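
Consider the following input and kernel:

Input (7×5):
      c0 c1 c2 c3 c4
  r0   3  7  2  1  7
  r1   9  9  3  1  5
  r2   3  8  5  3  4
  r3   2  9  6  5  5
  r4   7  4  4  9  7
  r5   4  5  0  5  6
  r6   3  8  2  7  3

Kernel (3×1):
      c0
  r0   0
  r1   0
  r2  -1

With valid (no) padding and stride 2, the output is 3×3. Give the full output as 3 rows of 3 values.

-3 -5 -4
-7 -4 -7
-3 -2 -3

Output[0,0]: The receptive field on the input at this output position is [3 / 9 / 3]. Elementwise product with the kernel and sum: 3·-1.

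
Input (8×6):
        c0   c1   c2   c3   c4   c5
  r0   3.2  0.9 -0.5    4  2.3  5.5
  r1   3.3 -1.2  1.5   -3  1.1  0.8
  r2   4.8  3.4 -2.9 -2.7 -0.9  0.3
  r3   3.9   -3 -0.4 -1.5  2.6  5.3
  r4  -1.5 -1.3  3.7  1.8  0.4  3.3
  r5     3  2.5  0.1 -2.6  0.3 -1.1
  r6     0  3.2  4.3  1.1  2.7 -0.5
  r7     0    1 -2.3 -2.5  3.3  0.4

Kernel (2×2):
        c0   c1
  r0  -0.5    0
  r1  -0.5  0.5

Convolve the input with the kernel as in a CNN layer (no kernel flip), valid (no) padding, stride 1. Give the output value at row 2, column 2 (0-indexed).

0.9

The receptive field on the input at this output position is [-2.9 -2.7 / -0.4 -1.5]. Elementwise product with the kernel and sum: -2.9·-0.5 + -0.4·-0.5 + -1.5·0.5.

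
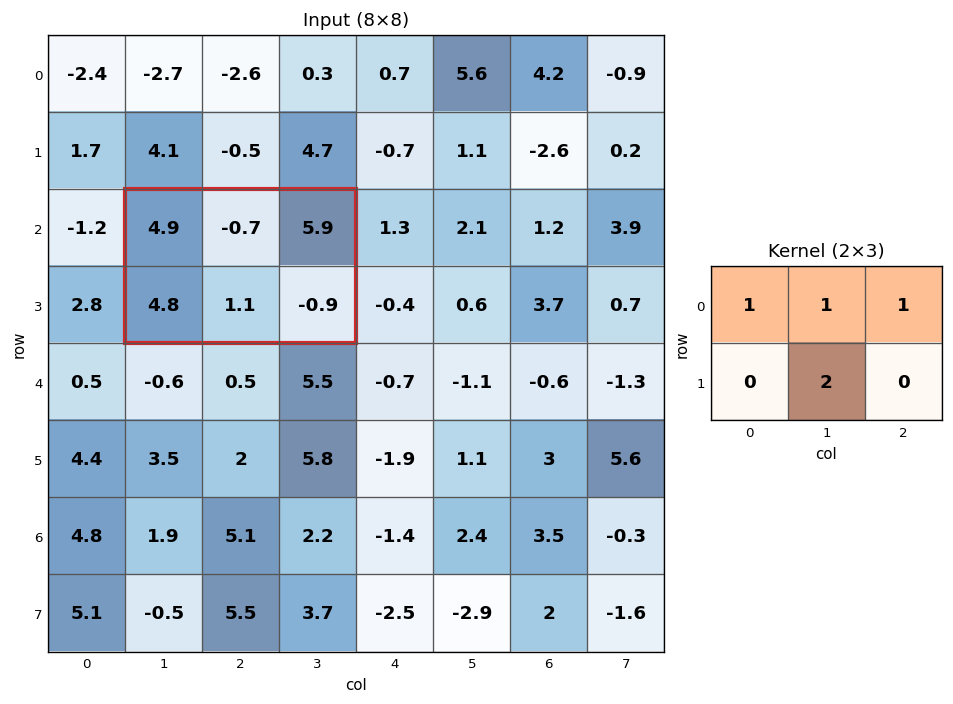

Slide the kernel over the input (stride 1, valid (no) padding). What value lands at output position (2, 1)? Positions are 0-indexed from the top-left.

12.3

The receptive field on the input at this output position is [4.9 -0.7 5.9 / 4.8 1.1 -0.9]. Elementwise product with the kernel and sum: 4.9·1 + -0.7·1 + 5.9·1 + 1.1·2.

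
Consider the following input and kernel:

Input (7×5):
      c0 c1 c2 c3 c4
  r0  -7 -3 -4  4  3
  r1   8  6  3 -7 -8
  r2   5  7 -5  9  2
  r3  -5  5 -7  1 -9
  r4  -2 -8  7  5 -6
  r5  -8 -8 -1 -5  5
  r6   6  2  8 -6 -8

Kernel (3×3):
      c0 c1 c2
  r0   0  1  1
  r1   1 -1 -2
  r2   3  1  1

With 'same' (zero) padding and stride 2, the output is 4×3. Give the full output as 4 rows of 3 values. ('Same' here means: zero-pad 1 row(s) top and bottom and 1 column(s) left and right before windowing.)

Output[0,0]: The receptive field on the zero-padded input at this output position is [0 0 0 / 0 -7 -3 / 0 8 6]. Elementwise product with the kernel and sum: 0·1 + 0·1 + 0·1 + -7·-1 + -3·-2 + 0·3 + 8·1 + 6·1.

27 7 -28
-5 -1 -7
2 -61 -8
-26 0 7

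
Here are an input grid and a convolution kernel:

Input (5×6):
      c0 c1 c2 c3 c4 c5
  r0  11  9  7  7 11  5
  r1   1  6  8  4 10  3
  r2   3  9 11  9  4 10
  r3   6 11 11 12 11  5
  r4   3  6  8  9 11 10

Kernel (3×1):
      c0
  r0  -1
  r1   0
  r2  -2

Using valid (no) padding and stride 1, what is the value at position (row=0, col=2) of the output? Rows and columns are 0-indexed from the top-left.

-29

The receptive field on the input at this output position is [7 / 8 / 11]. Elementwise product with the kernel and sum: 7·-1 + 11·-2.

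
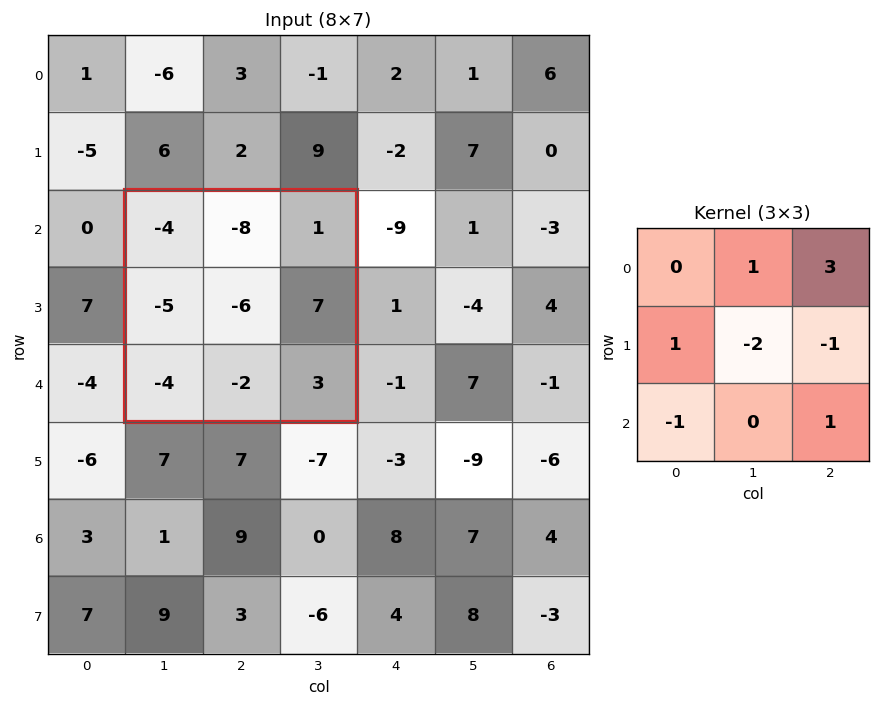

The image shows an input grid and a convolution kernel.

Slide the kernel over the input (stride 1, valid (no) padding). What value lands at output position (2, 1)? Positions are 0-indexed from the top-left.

2

The receptive field on the input at this output position is [-4 -8 1 / -5 -6 7 / -4 -2 3]. Elementwise product with the kernel and sum: -8·1 + 1·3 + -5·1 + -6·-2 + 7·-1 + -4·-1 + 3·1.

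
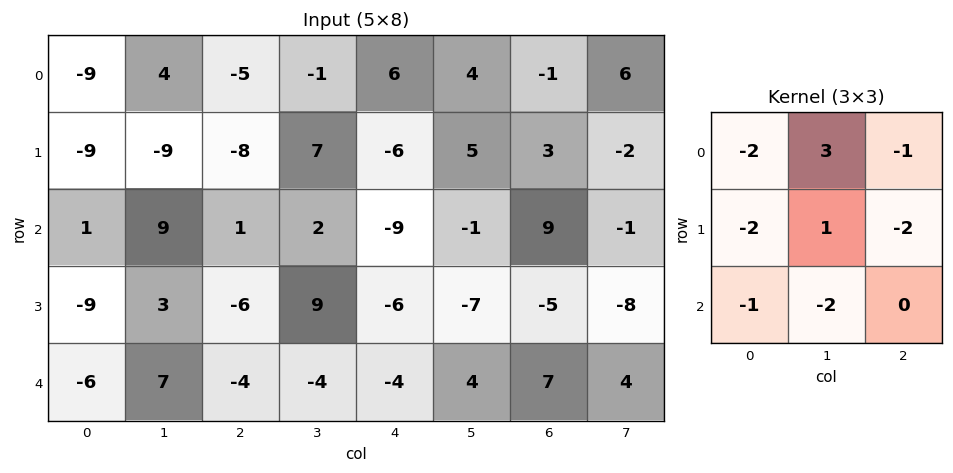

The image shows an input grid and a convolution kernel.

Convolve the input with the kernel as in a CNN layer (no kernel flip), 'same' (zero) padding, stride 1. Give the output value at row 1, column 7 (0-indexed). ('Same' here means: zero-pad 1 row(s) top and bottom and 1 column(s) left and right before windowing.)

The receptive field on the zero-padded input at this output position is [-1 6 0 / 3 -2 0 / 9 -1 0]. Elementwise product with the kernel and sum: -1·-2 + 6·3 + 0·-1 + 3·-2 + -2·1 + 0·-2 + 9·-1 + -1·-2.

5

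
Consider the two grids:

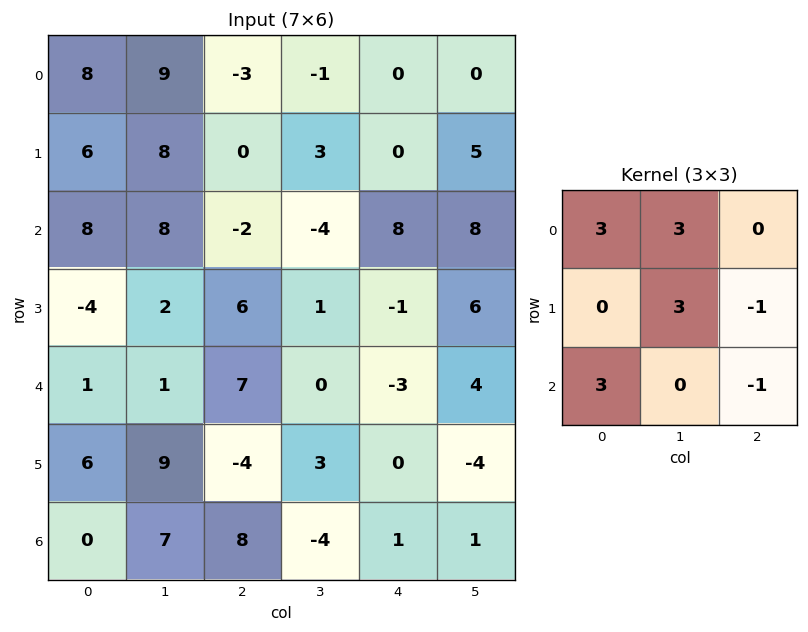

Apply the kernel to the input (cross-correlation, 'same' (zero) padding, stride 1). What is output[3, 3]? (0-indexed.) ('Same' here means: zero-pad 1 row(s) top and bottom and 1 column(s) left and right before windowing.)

The receptive field on the zero-padded input at this output position is [-2 -4 8 / 6 1 -1 / 7 0 -3]. Elementwise product with the kernel and sum: -2·3 + -4·3 + 1·3 + -1·-1 + 7·3 + -3·-1.

10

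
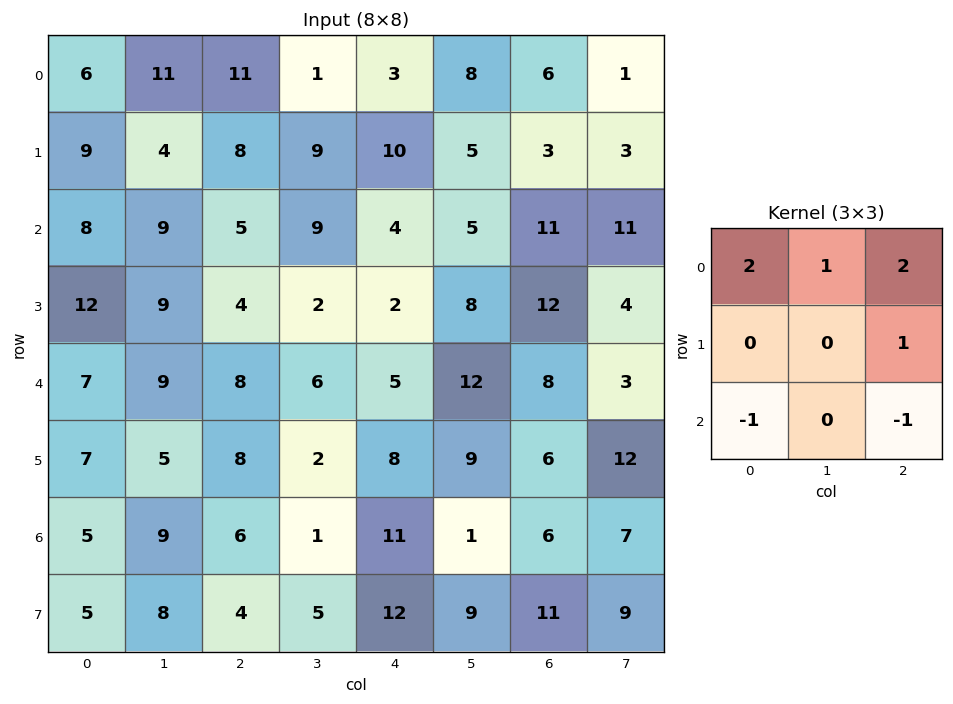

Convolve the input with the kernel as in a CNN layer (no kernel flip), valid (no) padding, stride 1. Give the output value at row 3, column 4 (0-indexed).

30

The receptive field on the input at this output position is [2 8 12 / 5 12 8 / 8 9 6]. Elementwise product with the kernel and sum: 2·2 + 8·1 + 12·2 + 8·1 + 8·-1 + 6·-1.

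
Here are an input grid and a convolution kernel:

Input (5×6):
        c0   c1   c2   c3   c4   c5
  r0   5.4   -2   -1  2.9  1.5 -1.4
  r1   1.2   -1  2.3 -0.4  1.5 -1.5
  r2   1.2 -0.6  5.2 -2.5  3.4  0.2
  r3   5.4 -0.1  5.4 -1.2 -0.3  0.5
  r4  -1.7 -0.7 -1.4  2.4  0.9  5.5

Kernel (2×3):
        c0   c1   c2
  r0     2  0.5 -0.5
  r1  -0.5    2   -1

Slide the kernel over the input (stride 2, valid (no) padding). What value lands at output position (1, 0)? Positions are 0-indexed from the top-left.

-8.8

The receptive field on the input at this output position is [1.2 -0.6 5.2 / 5.4 -0.1 5.4]. Elementwise product with the kernel and sum: 1.2·2 + -0.6·0.5 + 5.2·-0.5 + 5.4·-0.5 + -0.1·2 + 5.4·-1.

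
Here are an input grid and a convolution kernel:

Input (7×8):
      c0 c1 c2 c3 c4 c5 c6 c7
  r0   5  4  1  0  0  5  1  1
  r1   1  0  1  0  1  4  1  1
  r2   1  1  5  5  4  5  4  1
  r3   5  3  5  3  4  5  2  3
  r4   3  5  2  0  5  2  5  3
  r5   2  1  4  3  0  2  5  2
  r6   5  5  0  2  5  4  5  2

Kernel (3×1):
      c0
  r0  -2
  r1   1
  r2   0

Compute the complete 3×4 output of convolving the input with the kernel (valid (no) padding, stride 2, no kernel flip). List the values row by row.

Output[0,0]: The receptive field on the input at this output position is [5 / 1 / 1]. Elementwise product with the kernel and sum: 5·-2 + 1·1.
Output[0,1]: The receptive field on the input at this output position is [1 / 1 / 5]. Elementwise product with the kernel and sum: 1·-2 + 1·1.

-9 -1 1 -1
3 -5 -4 -6
-4 0 -10 -5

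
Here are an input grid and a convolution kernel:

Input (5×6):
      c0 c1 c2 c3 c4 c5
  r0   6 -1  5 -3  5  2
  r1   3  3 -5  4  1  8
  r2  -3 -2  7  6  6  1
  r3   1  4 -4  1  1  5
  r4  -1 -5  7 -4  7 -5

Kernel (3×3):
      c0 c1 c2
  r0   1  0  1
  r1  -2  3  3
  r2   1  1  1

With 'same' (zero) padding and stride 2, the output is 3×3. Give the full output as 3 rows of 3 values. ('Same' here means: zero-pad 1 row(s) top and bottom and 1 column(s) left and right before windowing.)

Output[0,0]: The receptive field on the zero-padded input at this output position is [0 0 0 / 0 6 -1 / 0 3 3]. Elementwise product with the kernel and sum: 0·1 + 0·1 + 0·-2 + 6·3 + -1·3 + 0·1 + 3·1 + 3·1.
Output[0,1]: The receptive field on the zero-padded input at this output position is [0 0 0 / -1 5 -3 / 3 -5 4]. Elementwise product with the kernel and sum: 0·1 + 0·1 + -1·-2 + 5·3 + -3·3 + 3·1 + -5·1 + 4·1.

21 10 40
-7 51 28
-14 24 20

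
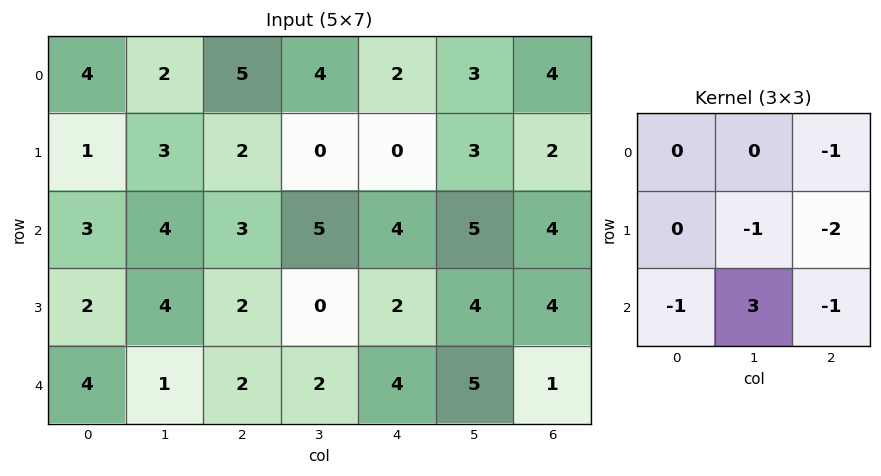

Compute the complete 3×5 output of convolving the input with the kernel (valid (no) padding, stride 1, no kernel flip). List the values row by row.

-6 -6 6 -7 -4
-4 -11 -17 -15 -9
-14 -4 -8 -10 -6

Output[0,0]: The receptive field on the input at this output position is [4 2 5 / 1 3 2 / 3 4 3]. Elementwise product with the kernel and sum: 5·-1 + 3·-1 + 2·-2 + 3·-1 + 4·3 + 3·-1.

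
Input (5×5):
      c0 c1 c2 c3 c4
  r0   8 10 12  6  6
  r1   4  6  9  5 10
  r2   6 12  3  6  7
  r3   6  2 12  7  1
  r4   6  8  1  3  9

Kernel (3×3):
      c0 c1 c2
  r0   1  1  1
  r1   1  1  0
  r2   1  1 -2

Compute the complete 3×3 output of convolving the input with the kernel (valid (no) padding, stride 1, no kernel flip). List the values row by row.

Output[0,0]: The receptive field on the input at this output position is [8 10 12 / 4 6 9 / 6 12 3]. Elementwise product with the kernel and sum: 8·1 + 10·1 + 12·1 + 4·1 + 6·1 + 6·1 + 12·1 + 3·-2.
Output[0,1]: The receptive field on the input at this output position is [10 12 6 / 6 9 5 / 12 3 6]. Elementwise product with the kernel and sum: 10·1 + 12·1 + 6·1 + 6·1 + 9·1 + 12·1 + 3·1 + 6·-2.

52 46 33
21 35 50
41 38 21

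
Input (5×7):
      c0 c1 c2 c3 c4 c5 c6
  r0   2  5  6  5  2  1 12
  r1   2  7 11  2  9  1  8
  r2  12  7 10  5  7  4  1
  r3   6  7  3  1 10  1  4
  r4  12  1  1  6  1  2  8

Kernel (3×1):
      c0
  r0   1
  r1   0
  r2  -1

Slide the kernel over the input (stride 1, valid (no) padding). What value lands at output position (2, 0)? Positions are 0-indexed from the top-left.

The receptive field on the input at this output position is [12 / 6 / 12]. Elementwise product with the kernel and sum: 12·1 + 12·-1.

0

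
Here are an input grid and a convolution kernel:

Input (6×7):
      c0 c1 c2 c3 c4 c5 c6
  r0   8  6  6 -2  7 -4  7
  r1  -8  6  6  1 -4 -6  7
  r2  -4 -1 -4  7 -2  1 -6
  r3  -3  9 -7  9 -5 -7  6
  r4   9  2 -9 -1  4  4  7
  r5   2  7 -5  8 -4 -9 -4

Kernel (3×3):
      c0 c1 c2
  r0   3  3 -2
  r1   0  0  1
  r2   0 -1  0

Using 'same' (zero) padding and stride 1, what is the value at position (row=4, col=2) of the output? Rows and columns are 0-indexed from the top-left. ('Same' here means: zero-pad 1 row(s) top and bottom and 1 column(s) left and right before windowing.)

The receptive field on the zero-padded input at this output position is [9 -7 9 / 2 -9 -1 / 7 -5 8]. Elementwise product with the kernel and sum: 9·3 + -7·3 + 9·-2 + -1·1 + -5·-1.

-8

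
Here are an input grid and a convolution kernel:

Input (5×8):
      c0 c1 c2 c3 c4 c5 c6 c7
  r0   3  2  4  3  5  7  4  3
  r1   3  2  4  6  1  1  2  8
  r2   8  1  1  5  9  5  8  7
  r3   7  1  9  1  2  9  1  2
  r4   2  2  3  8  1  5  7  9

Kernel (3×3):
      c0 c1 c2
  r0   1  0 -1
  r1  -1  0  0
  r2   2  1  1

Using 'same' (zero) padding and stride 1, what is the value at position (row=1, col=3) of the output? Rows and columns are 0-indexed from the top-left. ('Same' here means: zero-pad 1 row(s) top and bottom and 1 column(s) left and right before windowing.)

11

The receptive field on the zero-padded input at this output position is [4 3 5 / 4 6 1 / 1 5 9]. Elementwise product with the kernel and sum: 4·1 + 5·-1 + 4·-1 + 1·2 + 5·1 + 9·1.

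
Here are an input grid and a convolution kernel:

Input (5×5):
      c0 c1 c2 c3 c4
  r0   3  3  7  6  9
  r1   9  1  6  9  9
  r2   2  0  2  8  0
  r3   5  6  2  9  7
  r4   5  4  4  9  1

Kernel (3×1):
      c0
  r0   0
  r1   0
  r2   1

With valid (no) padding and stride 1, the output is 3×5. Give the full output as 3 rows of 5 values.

2 0 2 8 0
5 6 2 9 7
5 4 4 9 1

Output[0,0]: The receptive field on the input at this output position is [3 / 9 / 2]. Elementwise product with the kernel and sum: 2·1.
Output[0,1]: The receptive field on the input at this output position is [3 / 1 / 0]. Elementwise product with the kernel and sum: 0·1.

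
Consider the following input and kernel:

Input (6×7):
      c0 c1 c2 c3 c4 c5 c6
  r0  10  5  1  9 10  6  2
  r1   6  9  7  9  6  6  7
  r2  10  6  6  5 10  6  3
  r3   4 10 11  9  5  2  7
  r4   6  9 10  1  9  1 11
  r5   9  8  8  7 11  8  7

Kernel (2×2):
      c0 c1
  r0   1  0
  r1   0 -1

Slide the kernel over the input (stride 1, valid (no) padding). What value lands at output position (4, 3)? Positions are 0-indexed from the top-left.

The receptive field on the input at this output position is [1 9 / 7 11]. Elementwise product with the kernel and sum: 1·1 + 11·-1.

-10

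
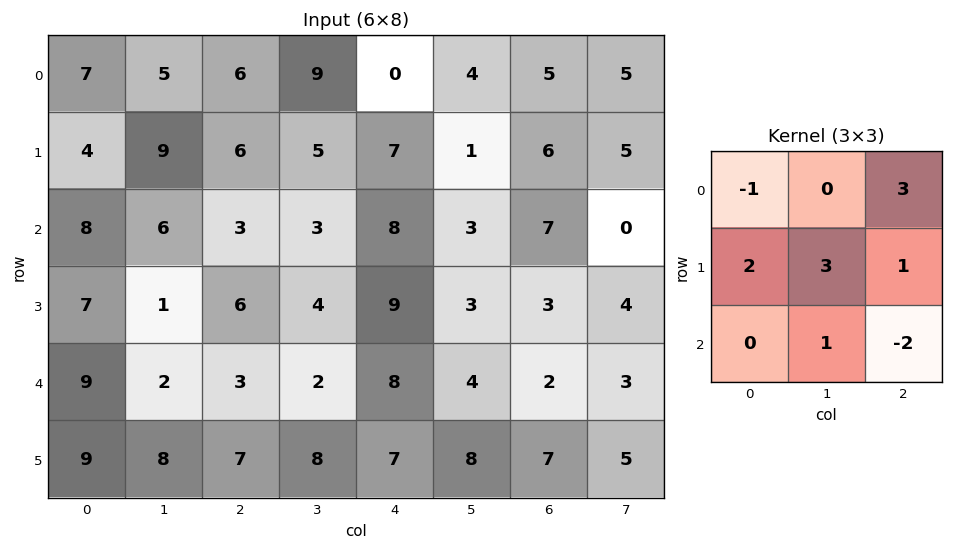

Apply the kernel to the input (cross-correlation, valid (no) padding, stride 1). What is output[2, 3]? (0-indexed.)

44

The receptive field on the input at this output position is [3 8 3 / 4 9 3 / 2 8 4]. Elementwise product with the kernel and sum: 3·-1 + 3·3 + 4·2 + 9·3 + 3·1 + 8·1 + 4·-2.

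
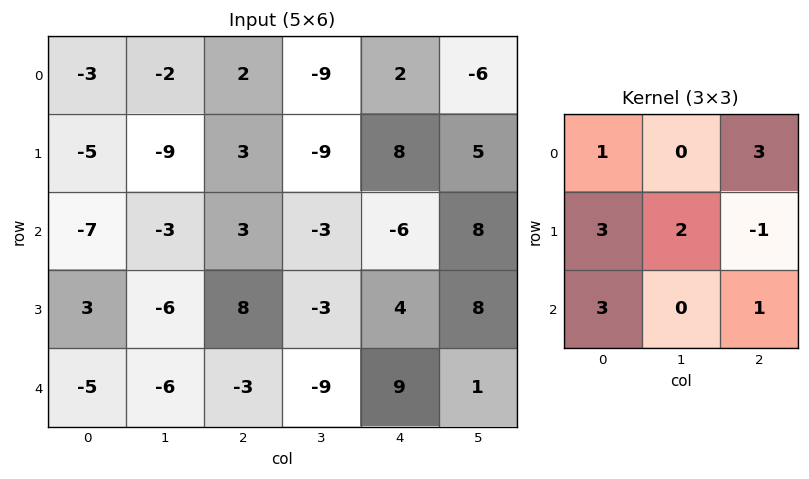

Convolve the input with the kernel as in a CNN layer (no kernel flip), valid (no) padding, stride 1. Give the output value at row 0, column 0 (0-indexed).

The receptive field on the input at this output position is [-3 -2 2 / -5 -9 3 / -7 -3 3]. Elementwise product with the kernel and sum: -3·1 + 2·3 + -5·3 + -9·2 + 3·-1 + -7·3 + 3·1.

-51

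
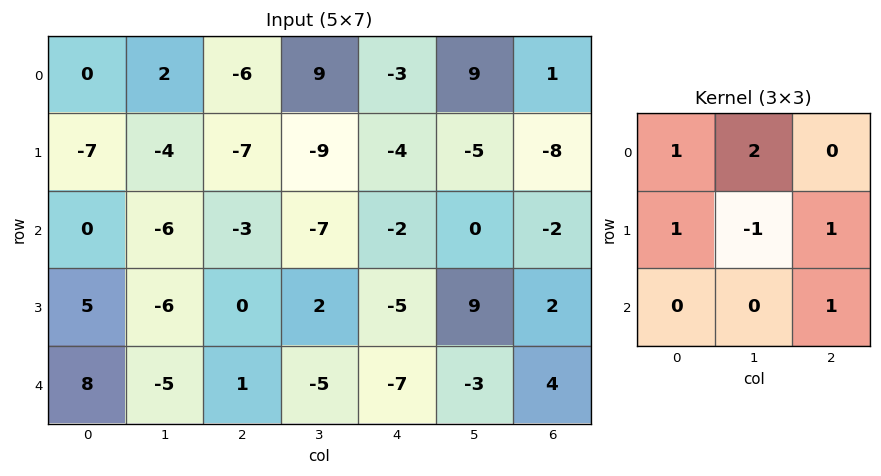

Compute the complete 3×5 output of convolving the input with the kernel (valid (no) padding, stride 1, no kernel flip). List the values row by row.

-9 -23 8 -7 6
-12 -26 -28 -13 -16
0 -21 -31 2 -10

Output[0,0]: The receptive field on the input at this output position is [0 2 -6 / -7 -4 -7 / 0 -6 -3]. Elementwise product with the kernel and sum: 0·1 + 2·2 + -7·1 + -4·-1 + -7·1 + -3·1.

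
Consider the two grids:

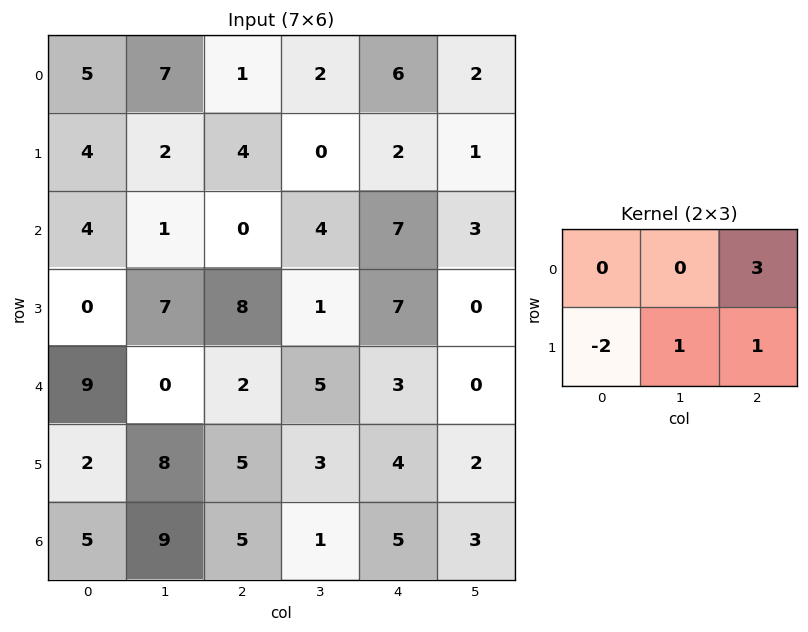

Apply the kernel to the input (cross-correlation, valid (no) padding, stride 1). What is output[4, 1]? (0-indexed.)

The receptive field on the input at this output position is [0 2 5 / 8 5 3]. Elementwise product with the kernel and sum: 5·3 + 8·-2 + 5·1 + 3·1.

7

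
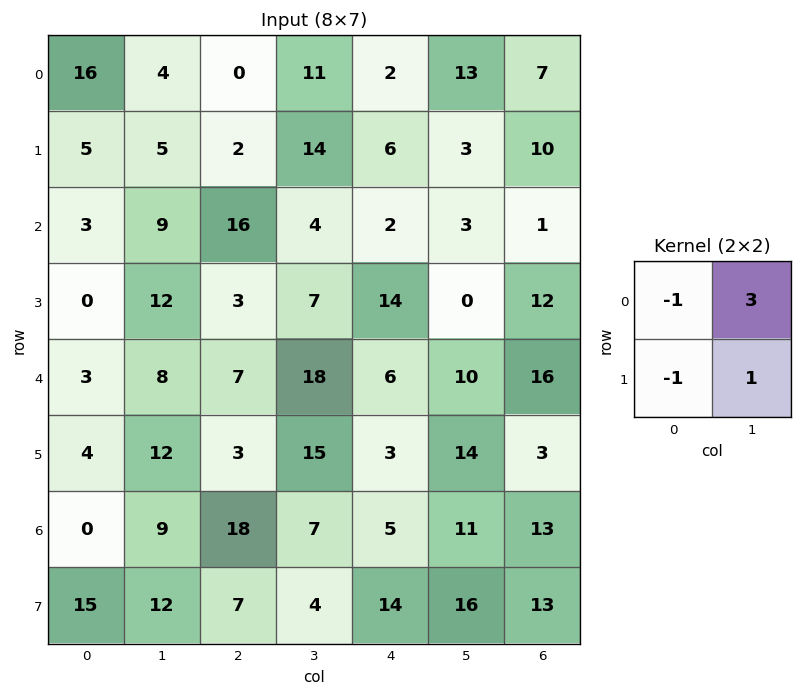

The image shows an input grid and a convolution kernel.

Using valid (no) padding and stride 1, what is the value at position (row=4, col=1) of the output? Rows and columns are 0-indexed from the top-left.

The receptive field on the input at this output position is [8 7 / 12 3]. Elementwise product with the kernel and sum: 8·-1 + 7·3 + 12·-1 + 3·1.

4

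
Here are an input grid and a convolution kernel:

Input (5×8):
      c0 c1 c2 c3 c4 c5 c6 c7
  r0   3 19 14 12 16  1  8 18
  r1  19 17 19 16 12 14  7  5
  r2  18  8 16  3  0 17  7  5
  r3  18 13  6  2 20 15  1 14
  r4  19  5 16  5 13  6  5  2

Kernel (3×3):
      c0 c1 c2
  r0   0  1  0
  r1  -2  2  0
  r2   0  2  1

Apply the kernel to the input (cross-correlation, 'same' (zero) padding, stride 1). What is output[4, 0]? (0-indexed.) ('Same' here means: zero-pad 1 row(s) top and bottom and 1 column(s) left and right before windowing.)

The receptive field on the zero-padded input at this output position is [0 18 13 / 0 19 5 / 0 0 0]. Elementwise product with the kernel and sum: 18·1 + 0·-2 + 19·2 + 0·2 + 0·1.

56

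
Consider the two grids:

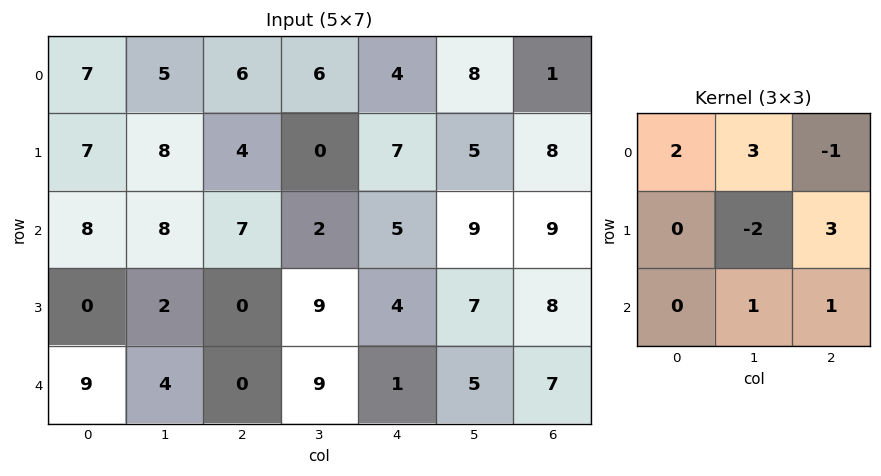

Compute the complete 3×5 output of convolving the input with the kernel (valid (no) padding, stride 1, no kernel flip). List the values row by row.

34 23 54 31 63
41 29 25 44 45
33 71 19 29 50

Output[0,0]: The receptive field on the input at this output position is [7 5 6 / 7 8 4 / 8 8 7]. Elementwise product with the kernel and sum: 7·2 + 5·3 + 6·-1 + 8·-2 + 4·3 + 8·1 + 7·1.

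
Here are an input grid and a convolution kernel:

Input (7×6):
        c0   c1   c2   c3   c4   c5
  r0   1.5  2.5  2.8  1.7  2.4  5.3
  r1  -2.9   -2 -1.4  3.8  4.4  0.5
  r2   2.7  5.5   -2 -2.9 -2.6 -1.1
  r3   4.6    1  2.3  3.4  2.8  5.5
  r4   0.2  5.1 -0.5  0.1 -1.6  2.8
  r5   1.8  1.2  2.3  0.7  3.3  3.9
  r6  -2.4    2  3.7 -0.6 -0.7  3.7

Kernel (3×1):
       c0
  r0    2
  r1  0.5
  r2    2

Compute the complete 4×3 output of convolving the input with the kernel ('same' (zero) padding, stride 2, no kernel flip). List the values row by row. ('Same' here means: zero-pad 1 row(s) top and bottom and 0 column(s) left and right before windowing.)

-5.05 -1.4 10
4.75 0.8 13.1
12.9 8.95 11.4
2.4 6.45 6.25

Output[0,0]: The receptive field on the zero-padded input at this output position is [0 / 1.5 / -2.9]. Elementwise product with the kernel and sum: 0·2 + 1.5·0.5 + -2.9·2.
Output[0,1]: The receptive field on the zero-padded input at this output position is [0 / 2.8 / -1.4]. Elementwise product with the kernel and sum: 0·2 + 2.8·0.5 + -1.4·2.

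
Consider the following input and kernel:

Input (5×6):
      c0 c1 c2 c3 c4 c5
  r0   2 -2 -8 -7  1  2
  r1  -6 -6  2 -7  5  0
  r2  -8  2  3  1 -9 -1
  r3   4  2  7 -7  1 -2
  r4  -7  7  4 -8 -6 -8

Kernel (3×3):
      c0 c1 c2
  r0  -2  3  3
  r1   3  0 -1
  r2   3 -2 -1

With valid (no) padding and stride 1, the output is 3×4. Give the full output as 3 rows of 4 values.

Output[0,0]: The receptive field on the input at this output position is [2 -2 -8 / -6 -6 2 / -8 2 3]. Elementwise product with the kernel and sum: 2·-2 + -2·3 + -8·3 + -6·3 + 2·-1 + -8·3 + 2·-2 + 3·-1.
Output[0,1]: The receptive field on the input at this output position is [-2 -8 -7 / -6 2 -7 / 2 3 1]. Elementwise product with the kernel and sum: -2·-2 + -8·3 + -7·3 + -6·3 + -7·-1 + 2·3 + 3·-2 + 1·-1.

-85 -53 15 24
-26 1 42 12
-3 42 24 -55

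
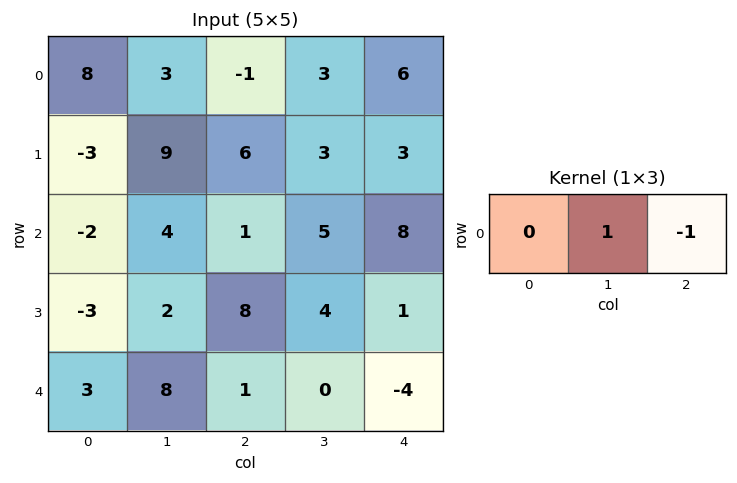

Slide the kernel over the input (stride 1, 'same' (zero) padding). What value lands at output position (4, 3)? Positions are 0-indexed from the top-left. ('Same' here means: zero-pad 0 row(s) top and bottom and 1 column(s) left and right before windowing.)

4

The receptive field on the zero-padded input at this output position is [1 0 -4]. Elementwise product with the kernel and sum: 0·1 + -4·-1.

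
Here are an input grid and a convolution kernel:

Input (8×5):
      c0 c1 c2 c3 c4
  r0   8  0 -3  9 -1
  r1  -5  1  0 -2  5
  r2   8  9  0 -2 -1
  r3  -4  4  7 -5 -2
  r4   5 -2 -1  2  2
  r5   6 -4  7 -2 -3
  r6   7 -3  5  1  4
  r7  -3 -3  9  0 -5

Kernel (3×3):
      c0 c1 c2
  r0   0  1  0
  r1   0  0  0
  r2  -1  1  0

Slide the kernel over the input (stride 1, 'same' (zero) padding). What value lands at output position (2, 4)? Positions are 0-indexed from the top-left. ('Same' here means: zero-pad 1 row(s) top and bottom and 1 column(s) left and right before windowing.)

The receptive field on the zero-padded input at this output position is [-2 5 0 / -2 -1 0 / -5 -2 0]. Elementwise product with the kernel and sum: 5·1 + -5·-1 + -2·1.

8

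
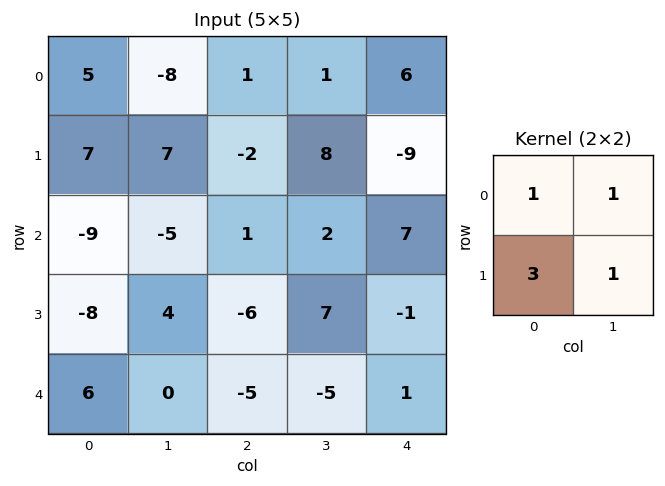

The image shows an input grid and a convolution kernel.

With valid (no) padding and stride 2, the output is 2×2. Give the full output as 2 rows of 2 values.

25 4
-34 -8

Output[0,0]: The receptive field on the input at this output position is [5 -8 / 7 7]. Elementwise product with the kernel and sum: 5·1 + -8·1 + 7·3 + 7·1.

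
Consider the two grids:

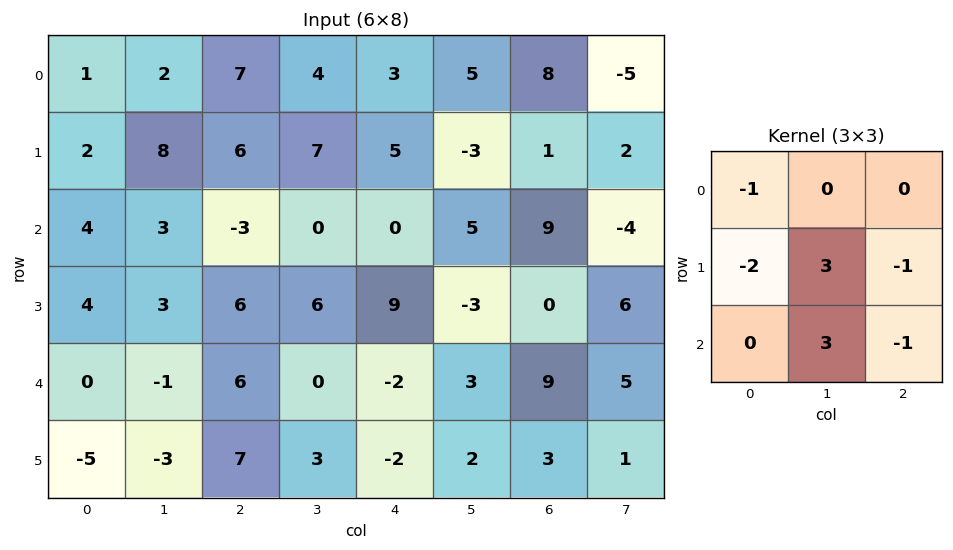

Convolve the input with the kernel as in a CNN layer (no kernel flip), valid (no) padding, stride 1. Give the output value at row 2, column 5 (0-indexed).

The receptive field on the input at this output position is [5 9 -4 / -3 0 6 / 3 9 5]. Elementwise product with the kernel and sum: 5·-1 + -3·-2 + 0·3 + 6·-1 + 9·3 + 5·-1.

17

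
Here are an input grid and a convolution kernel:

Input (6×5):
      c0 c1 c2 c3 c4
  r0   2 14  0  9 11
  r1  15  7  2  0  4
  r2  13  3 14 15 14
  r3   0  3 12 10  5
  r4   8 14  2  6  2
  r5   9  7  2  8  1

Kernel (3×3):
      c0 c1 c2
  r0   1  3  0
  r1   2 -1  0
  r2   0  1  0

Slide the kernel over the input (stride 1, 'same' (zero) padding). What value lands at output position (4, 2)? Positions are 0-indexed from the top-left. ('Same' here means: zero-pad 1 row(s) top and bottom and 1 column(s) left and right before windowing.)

67

The receptive field on the zero-padded input at this output position is [3 12 10 / 14 2 6 / 7 2 8]. Elementwise product with the kernel and sum: 3·1 + 12·3 + 14·2 + 2·-1 + 2·1.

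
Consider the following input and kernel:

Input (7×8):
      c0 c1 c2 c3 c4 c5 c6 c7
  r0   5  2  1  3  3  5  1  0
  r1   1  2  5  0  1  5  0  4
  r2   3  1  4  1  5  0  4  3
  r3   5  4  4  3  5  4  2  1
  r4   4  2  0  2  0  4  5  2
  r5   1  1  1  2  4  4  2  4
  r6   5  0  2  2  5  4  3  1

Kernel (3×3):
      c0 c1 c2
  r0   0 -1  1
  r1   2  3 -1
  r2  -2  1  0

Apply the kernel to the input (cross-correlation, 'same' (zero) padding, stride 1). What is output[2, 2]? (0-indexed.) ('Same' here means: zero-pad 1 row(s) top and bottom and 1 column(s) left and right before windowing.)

The receptive field on the zero-padded input at this output position is [2 5 0 / 1 4 1 / 4 4 3]. Elementwise product with the kernel and sum: 5·-1 + 0·1 + 1·2 + 4·3 + 1·-1 + 4·-2 + 4·1.

4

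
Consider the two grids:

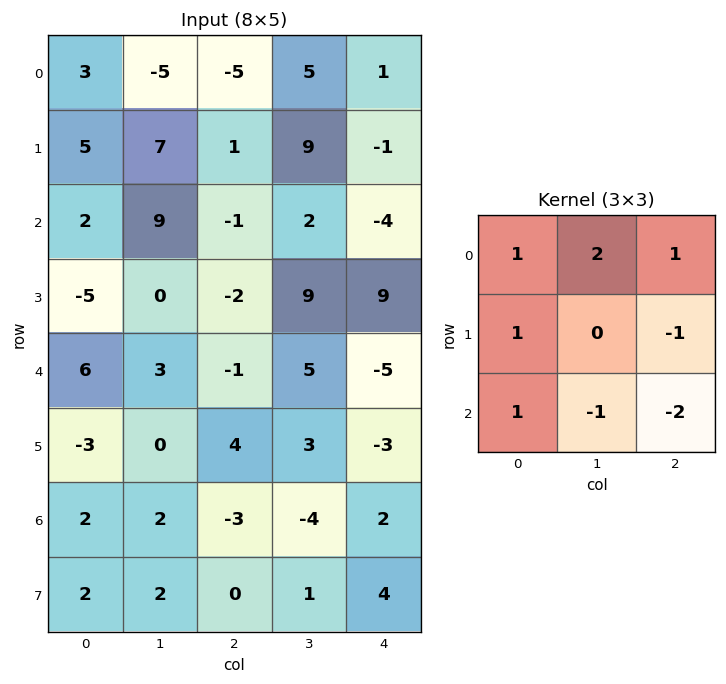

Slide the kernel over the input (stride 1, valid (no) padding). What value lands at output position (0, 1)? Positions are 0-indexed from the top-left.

-6

The receptive field on the input at this output position is [-5 -5 5 / 7 1 9 / 9 -1 2]. Elementwise product with the kernel and sum: -5·1 + -5·2 + 5·1 + 7·1 + 9·-1 + 9·1 + -1·-1 + 2·-2.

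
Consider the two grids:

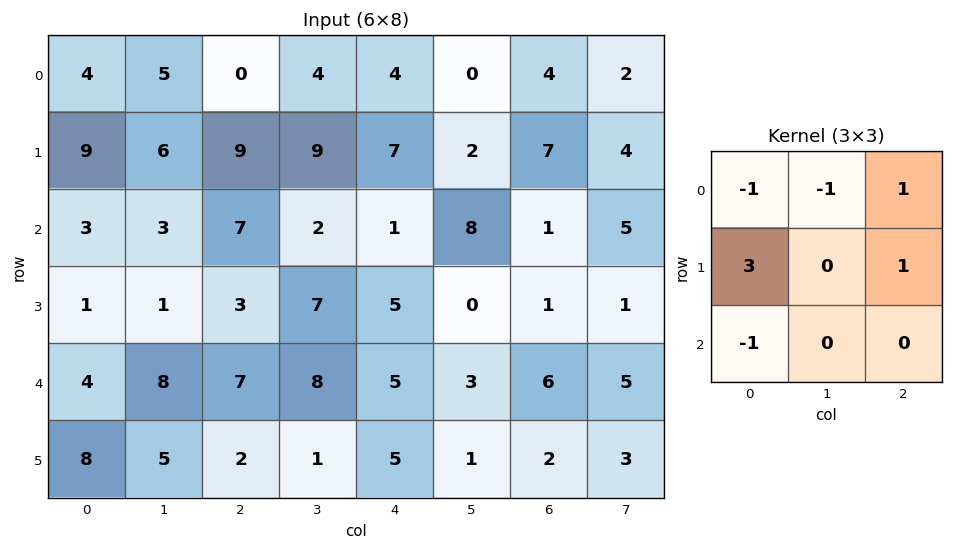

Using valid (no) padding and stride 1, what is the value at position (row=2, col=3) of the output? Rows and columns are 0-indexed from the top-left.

18

The receptive field on the input at this output position is [2 1 8 / 7 5 0 / 8 5 3]. Elementwise product with the kernel and sum: 2·-1 + 1·-1 + 8·1 + 7·3 + 0·1 + 8·-1.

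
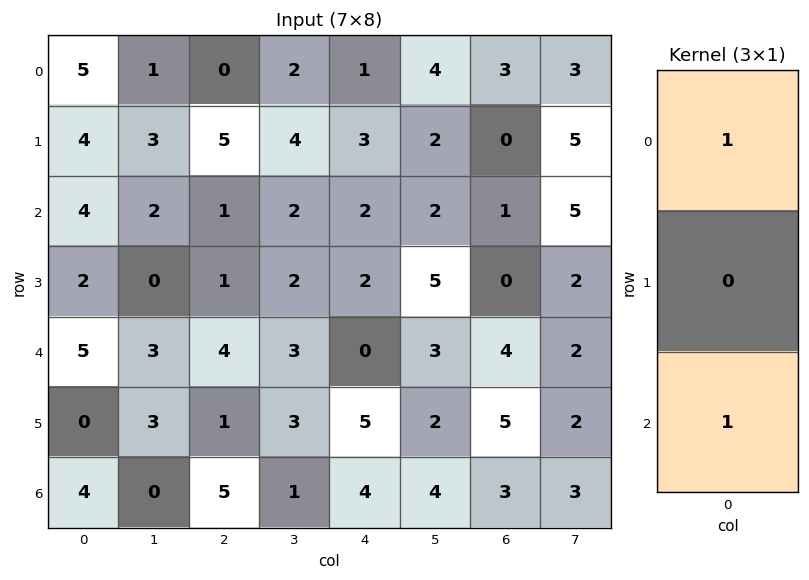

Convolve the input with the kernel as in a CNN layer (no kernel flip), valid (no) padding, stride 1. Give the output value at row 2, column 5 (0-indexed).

5

The receptive field on the input at this output position is [2 / 5 / 3]. Elementwise product with the kernel and sum: 2·1 + 3·1.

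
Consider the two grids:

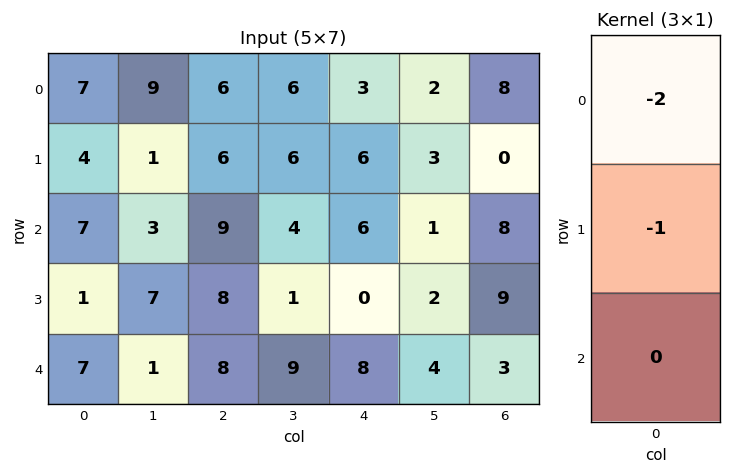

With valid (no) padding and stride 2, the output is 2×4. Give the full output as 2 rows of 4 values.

Output[0,0]: The receptive field on the input at this output position is [7 / 4 / 7]. Elementwise product with the kernel and sum: 7·-2 + 4·-1.

-18 -18 -12 -16
-15 -26 -12 -25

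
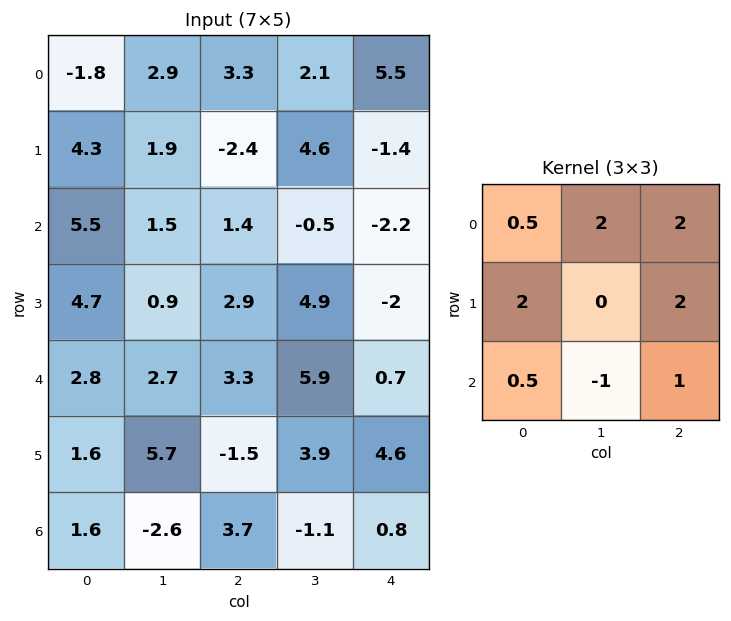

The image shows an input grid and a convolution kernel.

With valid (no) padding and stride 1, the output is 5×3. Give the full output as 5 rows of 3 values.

Output[0,0]: The receptive field on the input at this output position is [-1.8 2.9 3.3 / 4.3 1.9 -2.4 / 5.5 1.5 1.4]. Elementwise product with the kernel and sum: -1.8·0.5 + 2.9·2 + 3.3·2 + 4.3·2 + -2.4·2 + 5.5·0.5 + 1.5·-1 + 1.4·1.

17.95 24.1 8.25
19.3 9.8 -1.85
25.75 18.1 -6.45
15.75 41.5 15.2
20.7 32.85 24.8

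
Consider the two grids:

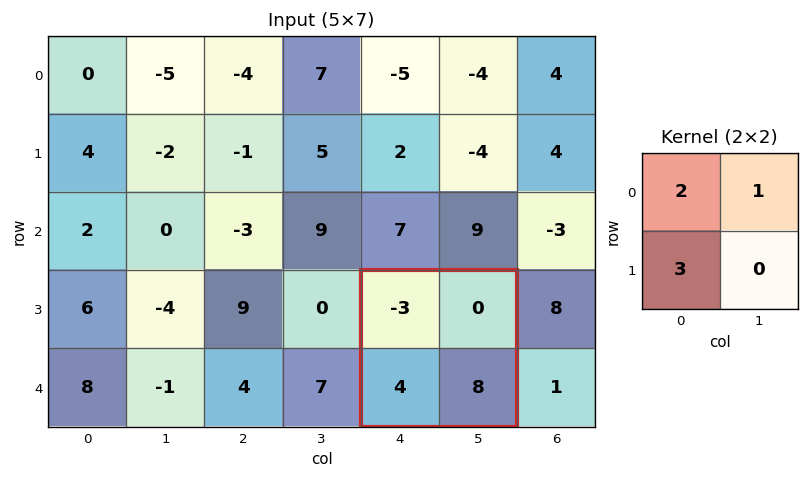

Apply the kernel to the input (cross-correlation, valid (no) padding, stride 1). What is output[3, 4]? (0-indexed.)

The receptive field on the input at this output position is [-3 0 / 4 8]. Elementwise product with the kernel and sum: -3·2 + 0·1 + 4·3.

6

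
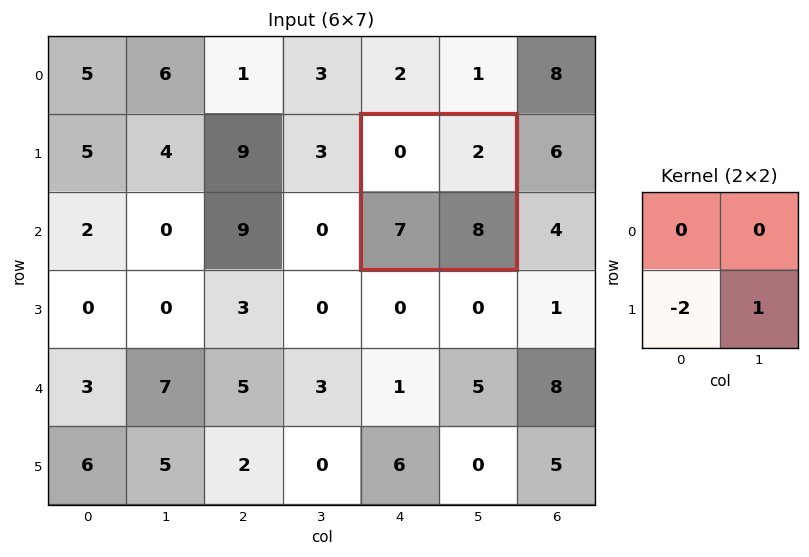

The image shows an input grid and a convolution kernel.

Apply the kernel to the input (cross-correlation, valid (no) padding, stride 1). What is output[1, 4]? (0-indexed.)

-6

The receptive field on the input at this output position is [0 2 / 7 8]. Elementwise product with the kernel and sum: 7·-2 + 8·1.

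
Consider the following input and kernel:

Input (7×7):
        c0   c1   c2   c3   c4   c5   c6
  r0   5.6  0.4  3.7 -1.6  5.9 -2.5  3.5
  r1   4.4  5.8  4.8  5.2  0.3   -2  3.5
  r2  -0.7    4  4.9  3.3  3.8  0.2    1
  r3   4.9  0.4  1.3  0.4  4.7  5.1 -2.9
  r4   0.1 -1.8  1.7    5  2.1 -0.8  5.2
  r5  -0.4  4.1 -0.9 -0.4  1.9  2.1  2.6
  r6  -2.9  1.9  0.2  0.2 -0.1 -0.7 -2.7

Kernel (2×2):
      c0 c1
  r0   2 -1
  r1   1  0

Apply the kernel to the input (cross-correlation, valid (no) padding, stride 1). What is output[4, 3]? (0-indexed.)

The receptive field on the input at this output position is [5 2.1 / -0.4 1.9]. Elementwise product with the kernel and sum: 5·2 + 2.1·-1 + -0.4·1.

7.5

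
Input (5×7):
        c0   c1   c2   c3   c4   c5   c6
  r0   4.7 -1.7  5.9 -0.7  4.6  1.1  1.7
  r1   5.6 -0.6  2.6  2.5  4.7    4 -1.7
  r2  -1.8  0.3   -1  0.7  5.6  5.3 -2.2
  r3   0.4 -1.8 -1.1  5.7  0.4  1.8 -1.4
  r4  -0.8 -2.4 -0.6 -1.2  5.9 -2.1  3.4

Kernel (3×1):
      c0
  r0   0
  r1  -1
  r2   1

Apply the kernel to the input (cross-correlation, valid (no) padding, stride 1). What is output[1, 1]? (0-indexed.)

The receptive field on the input at this output position is [-0.6 / 0.3 / -1.8]. Elementwise product with the kernel and sum: 0.3·-1 + -1.8·1.

-2.1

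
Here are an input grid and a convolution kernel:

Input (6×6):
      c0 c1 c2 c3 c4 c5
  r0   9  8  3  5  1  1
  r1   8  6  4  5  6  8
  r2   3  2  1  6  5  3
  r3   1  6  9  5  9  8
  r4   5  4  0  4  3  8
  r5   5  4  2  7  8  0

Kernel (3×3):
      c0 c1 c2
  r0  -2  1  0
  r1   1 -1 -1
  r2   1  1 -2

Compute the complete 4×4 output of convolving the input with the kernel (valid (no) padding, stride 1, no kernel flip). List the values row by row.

-9 -25 -11 -13
-21 -8 -17 -8
-9 -15 -3 -28
10 -11 -27 7

Output[0,0]: The receptive field on the input at this output position is [9 8 3 / 8 6 4 / 3 2 1]. Elementwise product with the kernel and sum: 9·-2 + 8·1 + 8·1 + 6·-1 + 4·-1 + 3·1 + 2·1 + 1·-2.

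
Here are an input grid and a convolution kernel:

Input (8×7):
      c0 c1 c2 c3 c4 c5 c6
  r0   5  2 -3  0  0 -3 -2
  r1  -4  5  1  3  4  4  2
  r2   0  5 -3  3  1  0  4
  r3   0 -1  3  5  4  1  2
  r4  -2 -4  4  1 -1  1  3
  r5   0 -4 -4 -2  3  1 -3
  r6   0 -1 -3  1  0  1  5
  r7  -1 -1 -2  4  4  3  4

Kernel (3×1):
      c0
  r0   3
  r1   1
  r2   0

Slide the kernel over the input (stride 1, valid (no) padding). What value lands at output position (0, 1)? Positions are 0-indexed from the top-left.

The receptive field on the input at this output position is [2 / 5 / 5]. Elementwise product with the kernel and sum: 2·3 + 5·1.

11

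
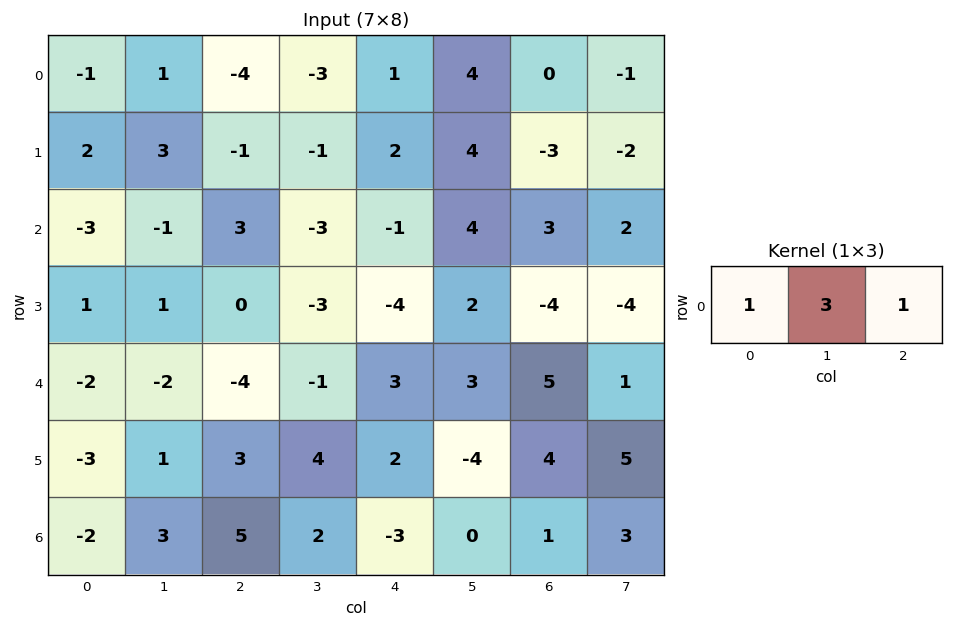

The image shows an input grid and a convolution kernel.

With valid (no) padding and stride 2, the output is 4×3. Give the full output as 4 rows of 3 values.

Output[0,0]: The receptive field on the input at this output position is [-1 1 -4]. Elementwise product with the kernel and sum: -1·1 + 1·3 + -4·1.

-2 -12 13
-3 -7 14
-12 -4 17
12 8 -2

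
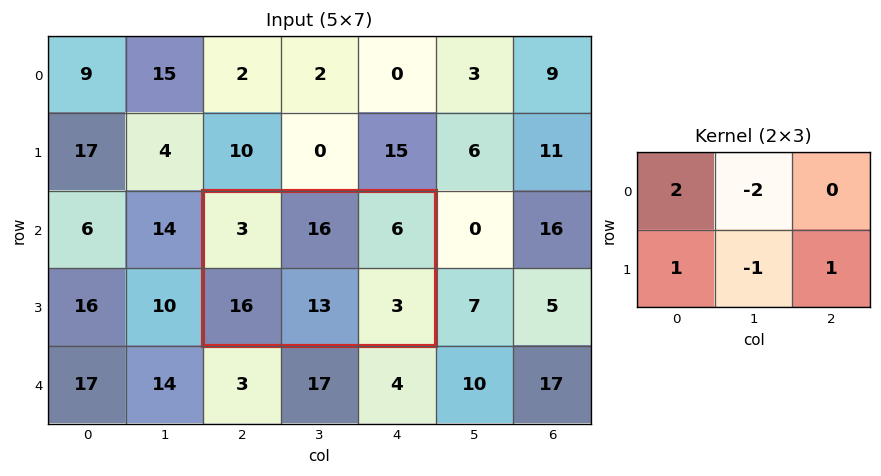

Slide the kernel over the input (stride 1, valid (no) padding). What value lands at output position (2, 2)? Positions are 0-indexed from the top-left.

The receptive field on the input at this output position is [3 16 6 / 16 13 3]. Elementwise product with the kernel and sum: 3·2 + 16·-2 + 16·1 + 13·-1 + 3·1.

-20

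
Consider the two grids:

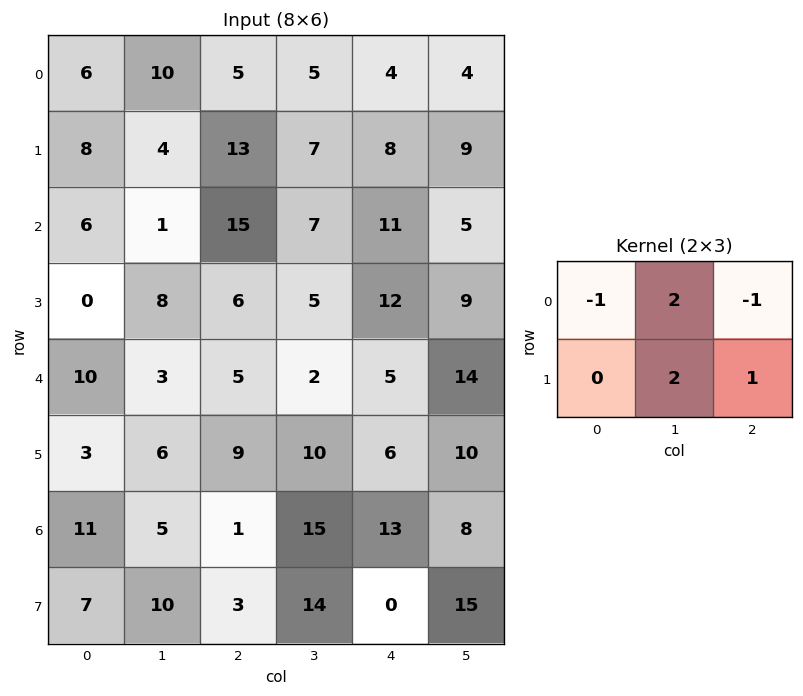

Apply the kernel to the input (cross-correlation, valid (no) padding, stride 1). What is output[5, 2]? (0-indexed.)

The receptive field on the input at this output position is [9 10 6 / 1 15 13]. Elementwise product with the kernel and sum: 9·-1 + 10·2 + 6·-1 + 15·2 + 13·1.

48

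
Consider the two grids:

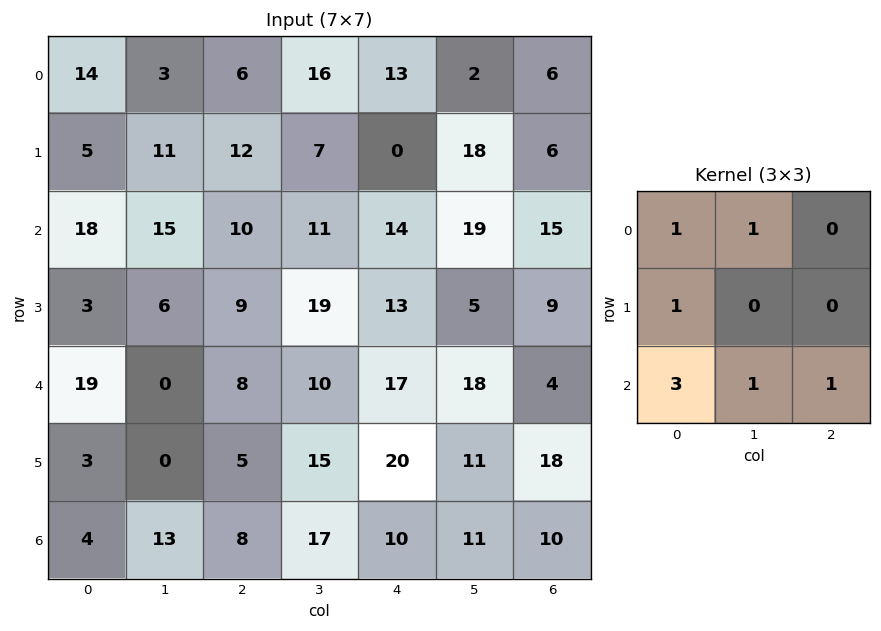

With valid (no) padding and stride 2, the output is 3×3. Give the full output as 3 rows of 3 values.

Output[0,0]: The receptive field on the input at this output position is [14 3 6 / 5 11 12 / 18 15 10]. Elementwise product with the kernel and sum: 14·1 + 3·1 + 5·1 + 18·3 + 15·1 + 10·1.
Output[0,1]: The receptive field on the input at this output position is [6 16 13 / 12 7 0 / 10 11 14]. Elementwise product with the kernel and sum: 6·1 + 16·1 + 12·1 + 10·3 + 11·1 + 14·1.

101 89 91
101 81 119
55 74 106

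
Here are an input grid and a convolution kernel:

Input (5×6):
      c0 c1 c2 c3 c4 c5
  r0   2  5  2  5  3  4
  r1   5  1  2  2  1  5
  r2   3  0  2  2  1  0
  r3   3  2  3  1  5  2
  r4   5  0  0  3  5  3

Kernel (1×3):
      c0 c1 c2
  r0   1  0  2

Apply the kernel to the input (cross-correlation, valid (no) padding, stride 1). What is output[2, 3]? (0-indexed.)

The receptive field on the input at this output position is [2 1 0]. Elementwise product with the kernel and sum: 2·1 + 0·2.

2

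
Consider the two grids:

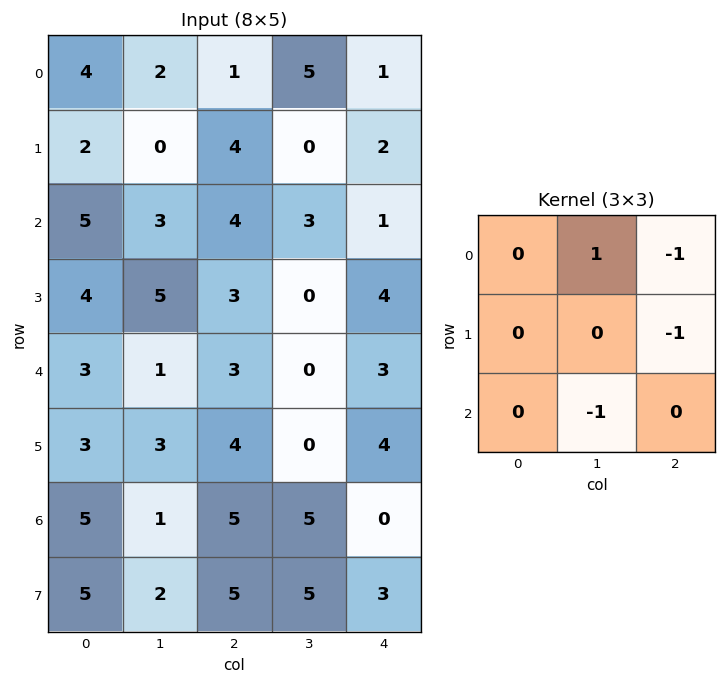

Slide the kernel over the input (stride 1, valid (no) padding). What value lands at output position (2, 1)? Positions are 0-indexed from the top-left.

The receptive field on the input at this output position is [3 4 3 / 5 3 0 / 1 3 0]. Elementwise product with the kernel and sum: 4·1 + 3·-1 + 0·-1 + 3·-1.

-2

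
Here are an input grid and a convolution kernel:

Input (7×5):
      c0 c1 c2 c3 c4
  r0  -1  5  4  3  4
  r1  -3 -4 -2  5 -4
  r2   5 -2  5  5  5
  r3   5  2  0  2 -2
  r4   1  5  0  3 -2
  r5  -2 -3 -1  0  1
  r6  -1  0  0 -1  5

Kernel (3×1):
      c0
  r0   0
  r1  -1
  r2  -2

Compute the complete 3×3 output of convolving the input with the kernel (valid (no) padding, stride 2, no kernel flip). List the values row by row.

Output[0,0]: The receptive field on the input at this output position is [-1 / -3 / 5]. Elementwise product with the kernel and sum: -3·-1 + 5·-2.

-7 -8 -6
-7 0 6
4 1 -11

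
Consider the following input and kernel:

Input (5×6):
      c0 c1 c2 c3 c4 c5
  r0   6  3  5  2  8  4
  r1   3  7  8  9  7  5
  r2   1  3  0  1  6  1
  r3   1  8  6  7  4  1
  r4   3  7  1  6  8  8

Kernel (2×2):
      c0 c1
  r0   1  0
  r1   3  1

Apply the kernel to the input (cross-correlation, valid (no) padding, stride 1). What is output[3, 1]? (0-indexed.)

30

The receptive field on the input at this output position is [8 6 / 7 1]. Elementwise product with the kernel and sum: 8·1 + 7·3 + 1·1.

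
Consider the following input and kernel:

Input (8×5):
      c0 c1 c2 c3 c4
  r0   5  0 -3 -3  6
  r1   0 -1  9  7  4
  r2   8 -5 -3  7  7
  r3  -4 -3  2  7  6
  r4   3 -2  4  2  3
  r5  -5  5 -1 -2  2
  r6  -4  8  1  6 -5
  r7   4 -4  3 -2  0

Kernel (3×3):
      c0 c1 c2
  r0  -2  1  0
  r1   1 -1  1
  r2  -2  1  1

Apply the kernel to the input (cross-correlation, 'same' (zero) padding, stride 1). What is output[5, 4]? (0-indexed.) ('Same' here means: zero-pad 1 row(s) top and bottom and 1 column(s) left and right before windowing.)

The receptive field on the zero-padded input at this output position is [2 3 0 / -2 2 0 / 6 -5 0]. Elementwise product with the kernel and sum: 2·-2 + 3·1 + -2·1 + 2·-1 + 0·1 + 6·-2 + -5·1 + 0·1.

-22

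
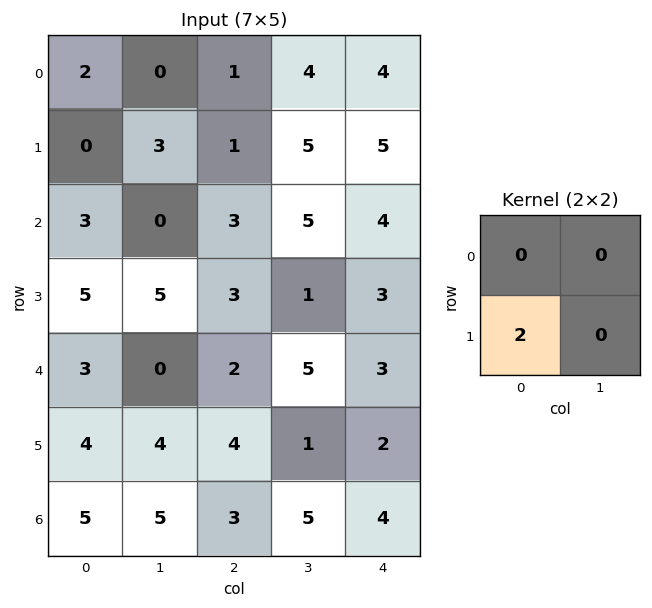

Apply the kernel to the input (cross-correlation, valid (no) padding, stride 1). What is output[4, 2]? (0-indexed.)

The receptive field on the input at this output position is [2 5 / 4 1]. Elementwise product with the kernel and sum: 4·2.

8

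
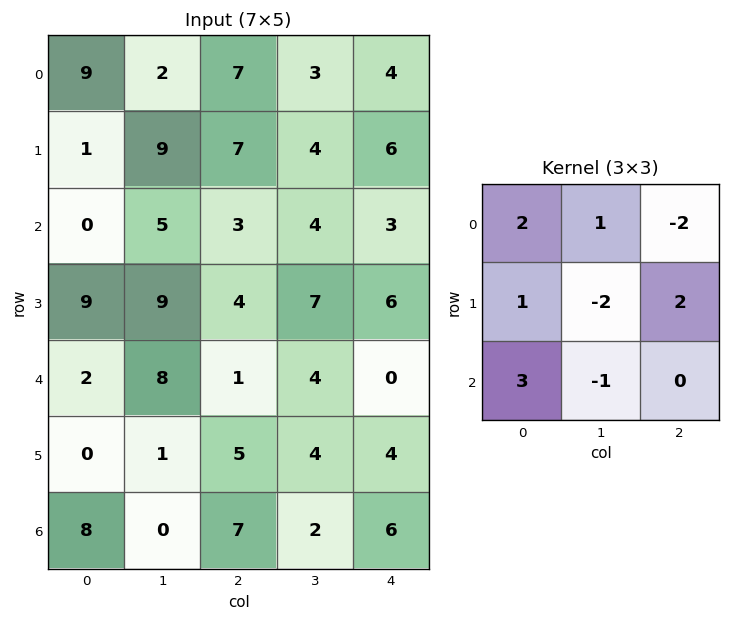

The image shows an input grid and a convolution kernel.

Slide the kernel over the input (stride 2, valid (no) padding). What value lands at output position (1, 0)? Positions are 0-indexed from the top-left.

The receptive field on the input at this output position is [0 5 3 / 9 9 4 / 2 8 1]. Elementwise product with the kernel and sum: 0·2 + 5·1 + 3·-2 + 9·1 + 9·-2 + 4·2 + 2·3 + 8·-1.

-4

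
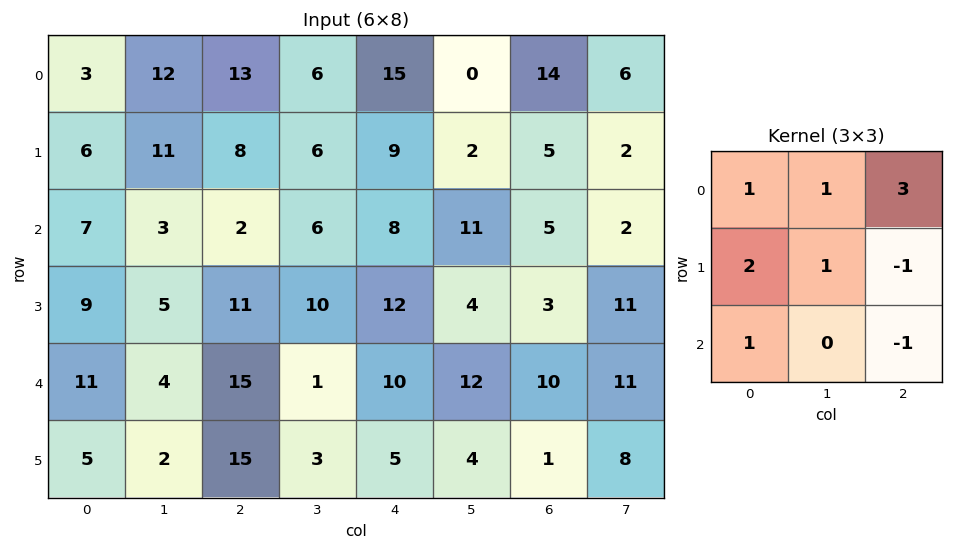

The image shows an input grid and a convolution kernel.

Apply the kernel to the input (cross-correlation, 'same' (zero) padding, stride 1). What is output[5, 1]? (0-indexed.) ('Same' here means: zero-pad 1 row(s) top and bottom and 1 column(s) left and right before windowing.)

57

The receptive field on the zero-padded input at this output position is [11 4 15 / 5 2 15 / 0 0 0]. Elementwise product with the kernel and sum: 11·1 + 4·1 + 15·3 + 5·2 + 2·1 + 15·-1 + 0·1 + 0·-1.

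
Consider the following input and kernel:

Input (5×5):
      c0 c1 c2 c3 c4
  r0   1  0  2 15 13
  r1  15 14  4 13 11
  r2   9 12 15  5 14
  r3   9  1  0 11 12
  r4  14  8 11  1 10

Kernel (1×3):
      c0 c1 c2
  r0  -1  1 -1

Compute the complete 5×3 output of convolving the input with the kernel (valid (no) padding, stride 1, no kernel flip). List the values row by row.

-3 -13 0
-5 -23 -2
-12 -2 -24
-8 -12 -1
-17 2 -20

Output[0,0]: The receptive field on the input at this output position is [1 0 2]. Elementwise product with the kernel and sum: 1·-1 + 0·1 + 2·-1.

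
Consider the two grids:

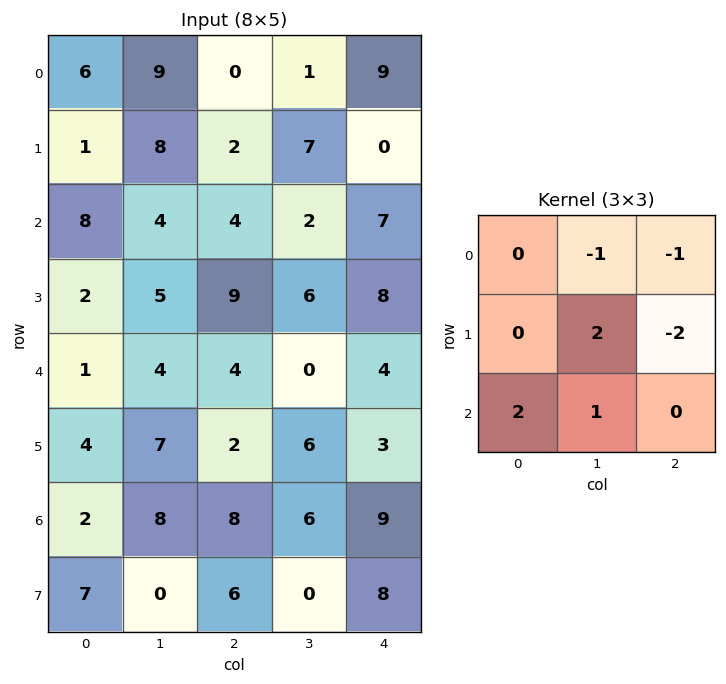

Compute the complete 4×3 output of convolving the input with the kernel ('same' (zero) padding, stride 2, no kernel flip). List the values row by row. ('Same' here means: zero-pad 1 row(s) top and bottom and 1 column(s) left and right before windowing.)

-5 16 32
1 14 34
-9 9 15
-16 2 23

Output[0,0]: The receptive field on the zero-padded input at this output position is [0 0 0 / 0 6 9 / 0 1 8]. Elementwise product with the kernel and sum: 0·-1 + 0·-1 + 6·2 + 9·-2 + 0·2 + 1·1.
Output[0,1]: The receptive field on the zero-padded input at this output position is [0 0 0 / 9 0 1 / 8 2 7]. Elementwise product with the kernel and sum: 0·-1 + 0·-1 + 0·2 + 1·-2 + 8·2 + 2·1.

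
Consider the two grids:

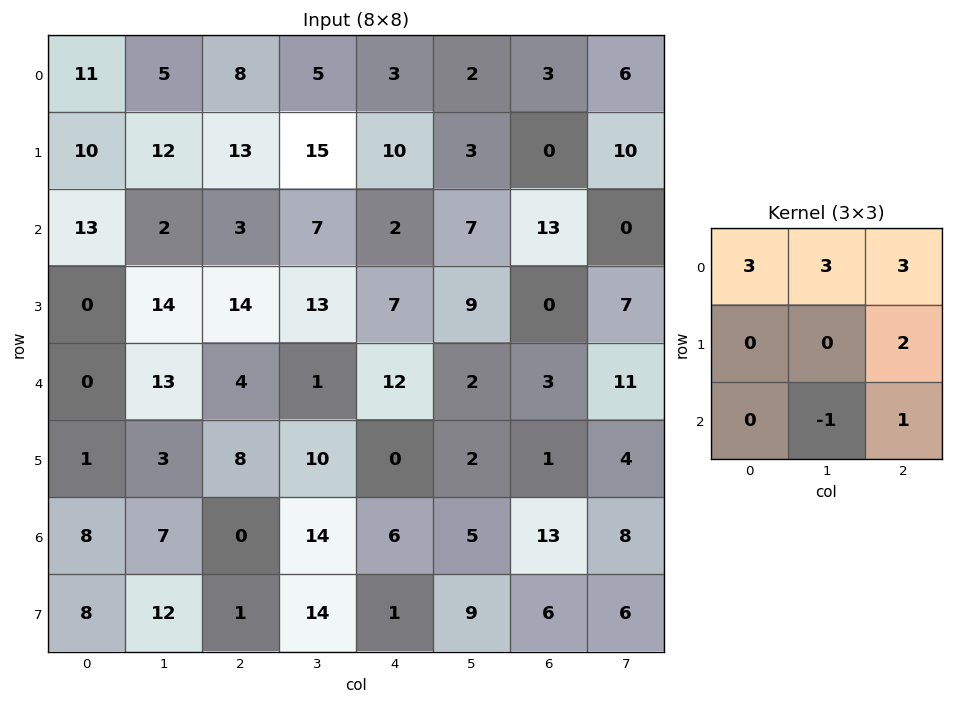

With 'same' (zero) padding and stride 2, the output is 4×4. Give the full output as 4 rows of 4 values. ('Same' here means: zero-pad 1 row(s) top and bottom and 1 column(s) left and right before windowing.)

12 12 -3 22
84 133 100 46
70 127 93 73
30 104 54 37

Output[0,0]: The receptive field on the zero-padded input at this output position is [0 0 0 / 0 11 5 / 0 10 12]. Elementwise product with the kernel and sum: 0·3 + 0·3 + 0·3 + 5·2 + 10·-1 + 12·1.
Output[0,1]: The receptive field on the zero-padded input at this output position is [0 0 0 / 5 8 5 / 12 13 15]. Elementwise product with the kernel and sum: 0·3 + 0·3 + 0·3 + 5·2 + 13·-1 + 15·1.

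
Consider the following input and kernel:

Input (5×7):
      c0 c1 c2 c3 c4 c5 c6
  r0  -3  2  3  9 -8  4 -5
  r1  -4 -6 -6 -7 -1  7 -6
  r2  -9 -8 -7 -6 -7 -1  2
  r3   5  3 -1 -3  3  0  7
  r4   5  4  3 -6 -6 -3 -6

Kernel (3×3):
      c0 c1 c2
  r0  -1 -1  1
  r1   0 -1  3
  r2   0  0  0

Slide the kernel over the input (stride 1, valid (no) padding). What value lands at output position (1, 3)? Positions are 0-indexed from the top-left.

The receptive field on the input at this output position is [-7 -1 7 / -6 -7 -1 / -3 3 0]. Elementwise product with the kernel and sum: -7·-1 + -1·-1 + 7·1 + -7·-1 + -1·3.

19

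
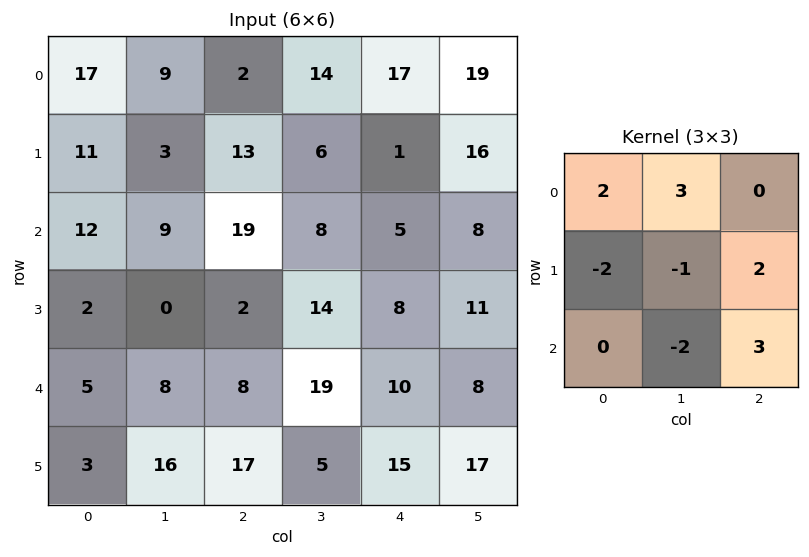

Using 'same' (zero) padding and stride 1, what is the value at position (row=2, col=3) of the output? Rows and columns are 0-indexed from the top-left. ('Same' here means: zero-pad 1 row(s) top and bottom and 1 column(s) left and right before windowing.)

The receptive field on the zero-padded input at this output position is [13 6 1 / 19 8 5 / 2 14 8]. Elementwise product with the kernel and sum: 13·2 + 6·3 + 19·-2 + 8·-1 + 5·2 + 14·-2 + 8·3.

4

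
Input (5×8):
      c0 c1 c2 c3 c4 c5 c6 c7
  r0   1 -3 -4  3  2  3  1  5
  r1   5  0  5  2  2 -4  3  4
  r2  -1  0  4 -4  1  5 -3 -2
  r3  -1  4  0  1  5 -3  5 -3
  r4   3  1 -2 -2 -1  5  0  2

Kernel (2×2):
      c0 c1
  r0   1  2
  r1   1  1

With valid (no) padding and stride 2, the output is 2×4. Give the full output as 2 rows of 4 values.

0 9 6 18
2 -3 13 -5

Output[0,0]: The receptive field on the input at this output position is [1 -3 / 5 0]. Elementwise product with the kernel and sum: 1·1 + -3·2 + 5·1 + 0·1.
Output[0,1]: The receptive field on the input at this output position is [-4 3 / 5 2]. Elementwise product with the kernel and sum: -4·1 + 3·2 + 5·1 + 2·1.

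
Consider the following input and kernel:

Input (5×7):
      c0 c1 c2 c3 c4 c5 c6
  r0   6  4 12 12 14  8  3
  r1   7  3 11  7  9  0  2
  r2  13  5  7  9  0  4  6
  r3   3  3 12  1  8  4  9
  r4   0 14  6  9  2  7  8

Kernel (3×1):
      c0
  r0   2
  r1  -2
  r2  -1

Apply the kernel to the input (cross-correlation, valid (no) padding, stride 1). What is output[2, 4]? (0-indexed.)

-18

The receptive field on the input at this output position is [0 / 8 / 2]. Elementwise product with the kernel and sum: 0·2 + 8·-2 + 2·-1.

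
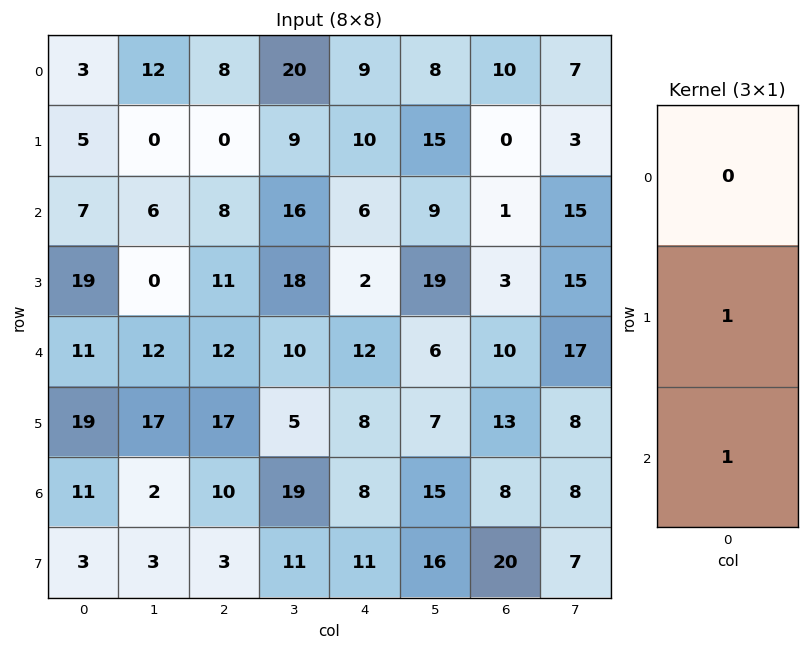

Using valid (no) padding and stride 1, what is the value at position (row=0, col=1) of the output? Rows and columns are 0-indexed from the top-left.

The receptive field on the input at this output position is [12 / 0 / 6]. Elementwise product with the kernel and sum: 0·1 + 6·1.

6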